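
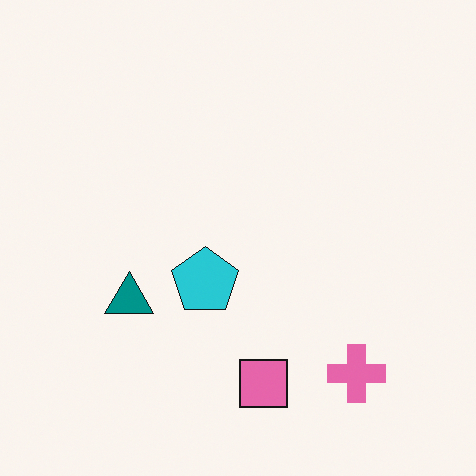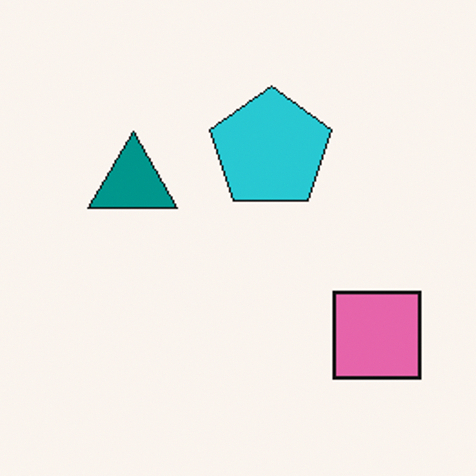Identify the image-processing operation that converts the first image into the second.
This is the original image cropped to a noticeably smaller region and rescaled.

The visible shapes are larger and the field of view is narrower; shapes near the original edges may be partly or wholly outside the frame — a crop-and-rescale.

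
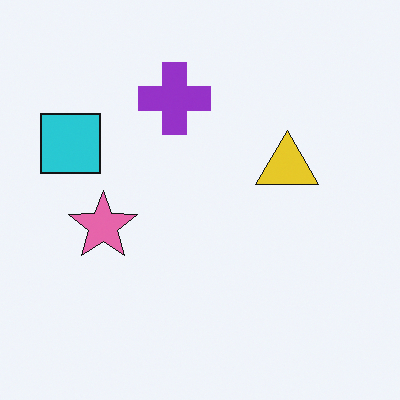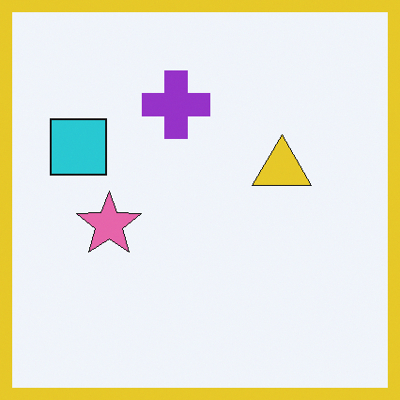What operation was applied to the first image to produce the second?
The second image is the first framed with a yellow border.

A solid yellow frame runs around the edge of the second image, with the content slightly shrunk inside it.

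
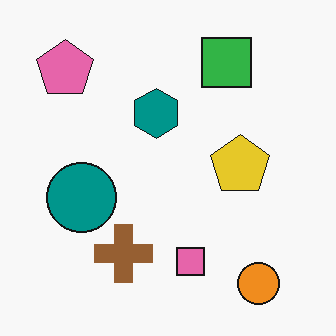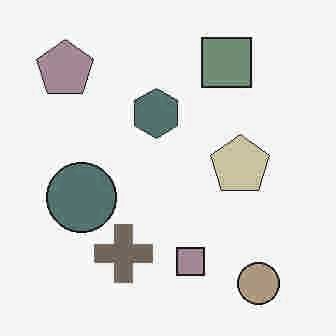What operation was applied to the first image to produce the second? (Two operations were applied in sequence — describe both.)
It was degraded with heavy JPEG compression, then heavily desaturated.

Blocky 8×8 compression artifacts appear around shape edges and the flat background shows ringing — characteristic JPEG degradation. All colors are more muted and greyish — a global saturation change.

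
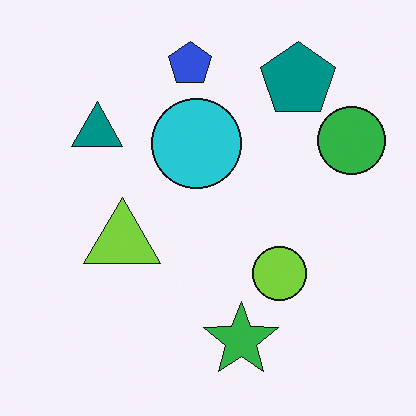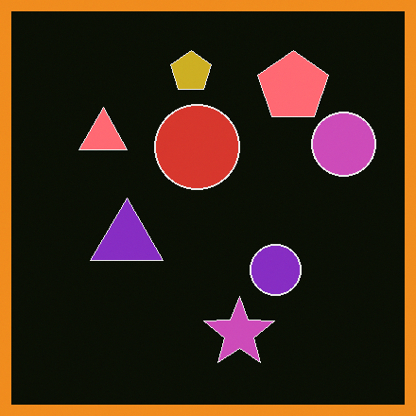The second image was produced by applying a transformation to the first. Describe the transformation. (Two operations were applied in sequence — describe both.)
The transformation is: color-inverted (negative), then framed with a orange border.

The light background has become dark and every shape's color is its complement — a photographic negative. A solid orange frame runs around the edge of the second image, with the content slightly shrunk inside it.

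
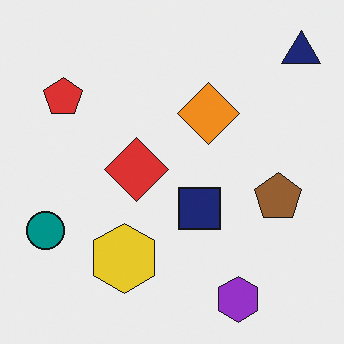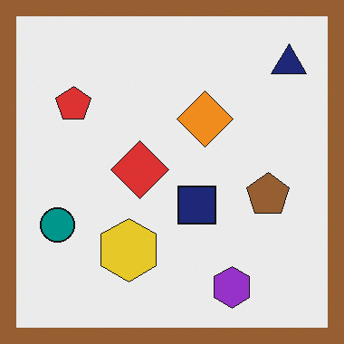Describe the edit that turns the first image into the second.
The transformation is: framed with a brown border.

A solid brown frame runs around the edge of the second image, with the content slightly shrunk inside it.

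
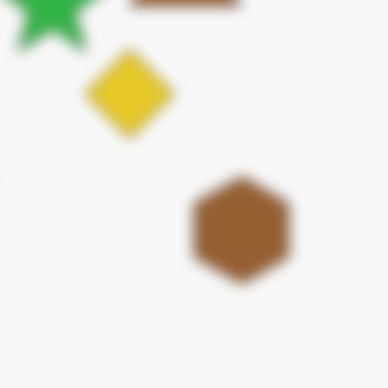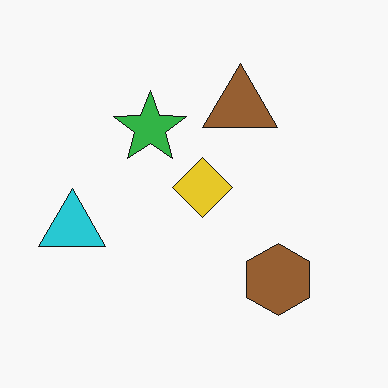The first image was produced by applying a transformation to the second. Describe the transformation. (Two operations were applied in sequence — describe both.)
Moderately blurred, then cropped slightly and scaled back up.

Shape edges and outlines are uniformly softened across the whole image. The visible shapes are larger and the field of view is narrower; shapes near the original edges may be partly or wholly outside the frame — a crop-and-rescale.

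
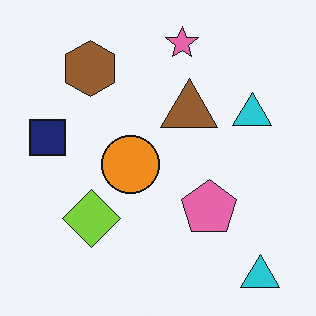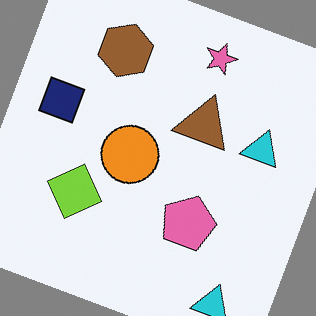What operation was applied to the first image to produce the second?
The image was rotated clockwise by a moderate amount.

Every shape is tilted by the same angle and the image corners show triangular fill wedges — a whole-image rotation by a non-right angle.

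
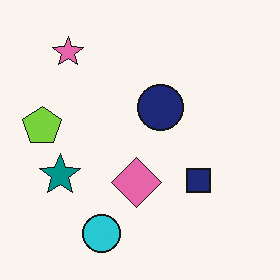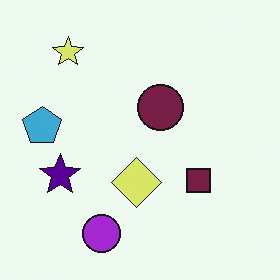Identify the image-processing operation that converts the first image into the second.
Hue-shifted through roughly a third of the color wheel.

Every shape's color has rotated by the same amount around the hue wheel — a uniform hue shift.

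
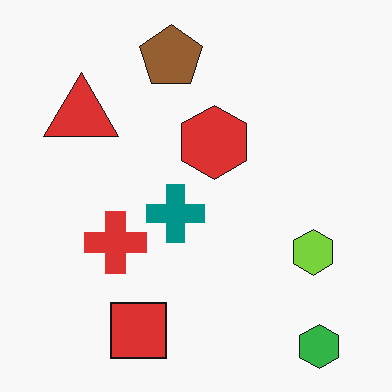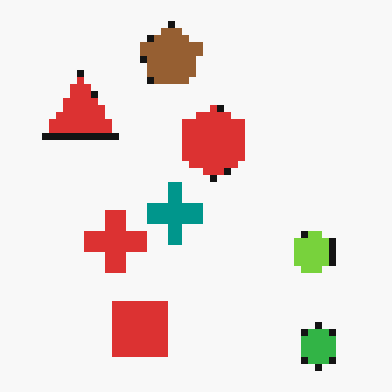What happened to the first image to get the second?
The image was pixelated into visible square blocks.

Shapes are reduced to large square blocks; fine edges and outlines are lost — a downscale-then-upscale (mosaic) effect.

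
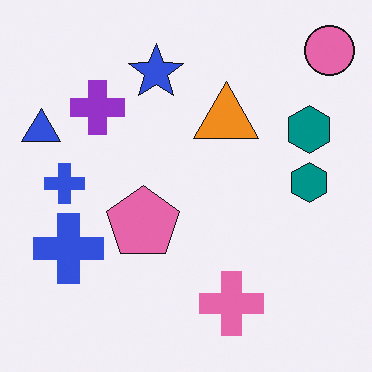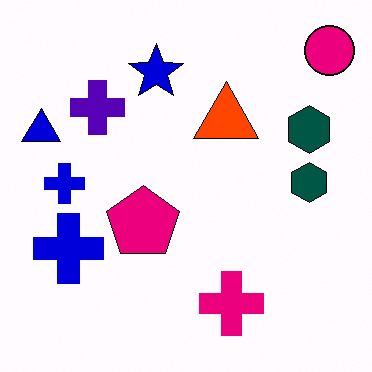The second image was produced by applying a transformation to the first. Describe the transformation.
The transformation is: boosted in contrast.

Tones are pushed away from mid-grey across the whole image — a global contrast change.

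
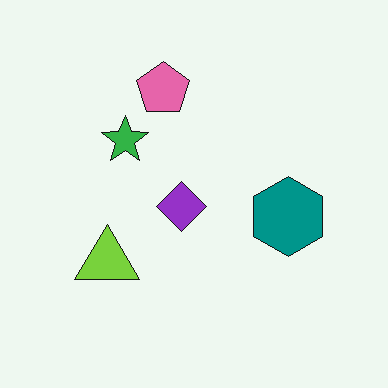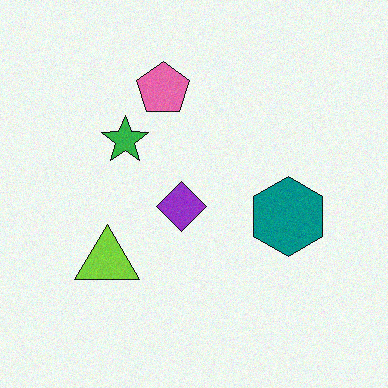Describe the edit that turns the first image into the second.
The transformation is: degraded with a light layer of grain.

Random speckle covers the whole image, including the flat background.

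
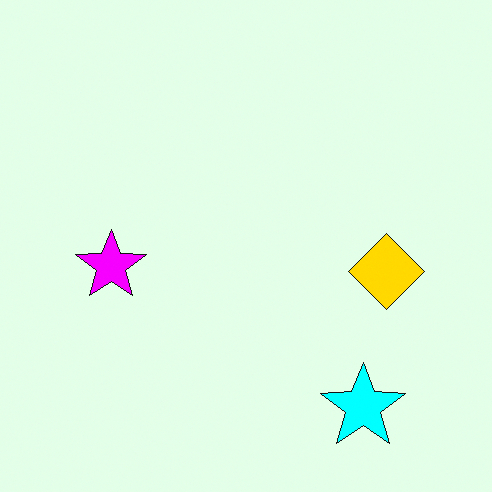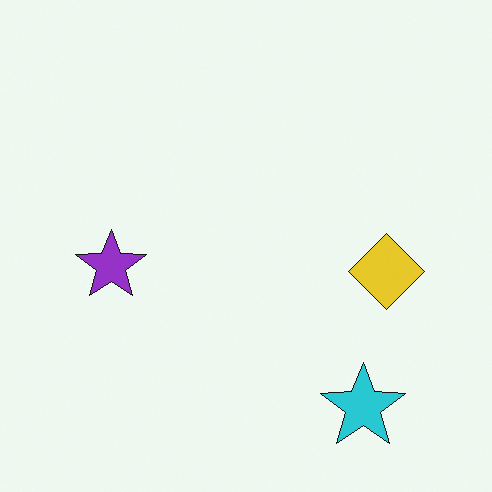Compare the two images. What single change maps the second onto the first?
This is the original image heavily oversaturated.

All colors are more vivid — a global saturation change.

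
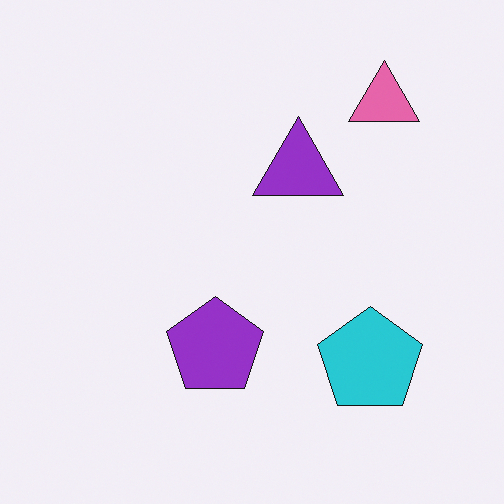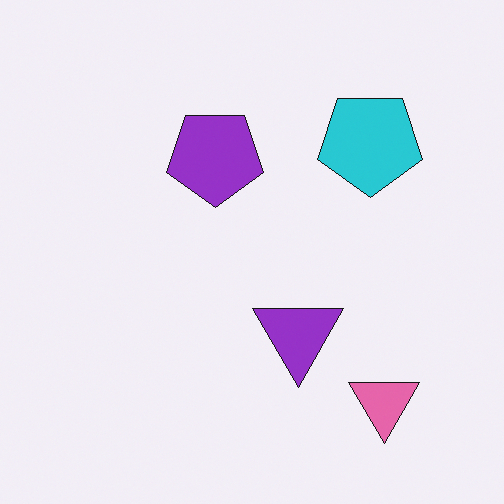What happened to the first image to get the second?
The transformation is: flipped vertically (top ↔ bottom).

The pink triangle is in the top-right of the first image and the bottom-right of the second — shapes on opposite sides of the horizontal midline have swapped in a mirror flip.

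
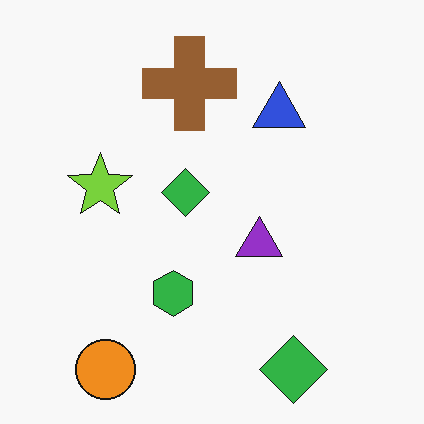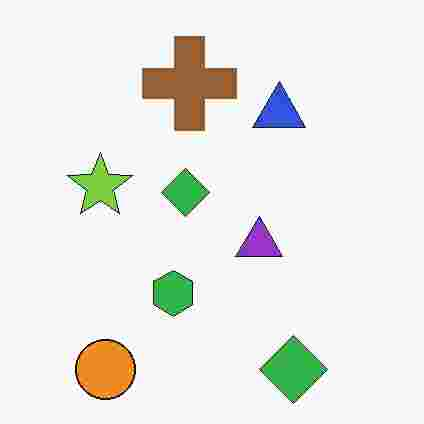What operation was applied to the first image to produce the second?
The image was degraded with heavy JPEG compression.

Blocky 8×8 compression artifacts appear around shape edges and the flat background shows ringing — characteristic JPEG degradation.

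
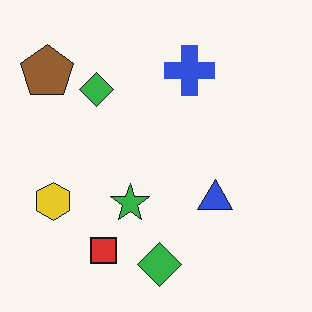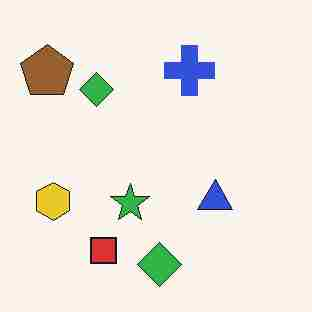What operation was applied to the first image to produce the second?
Heavily JPEG-compressed with obvious blocking artifacts.

Blocky 8×8 compression artifacts appear around shape edges and the flat background shows ringing — characteristic JPEG degradation.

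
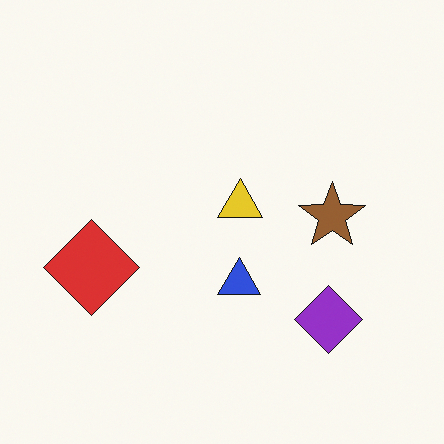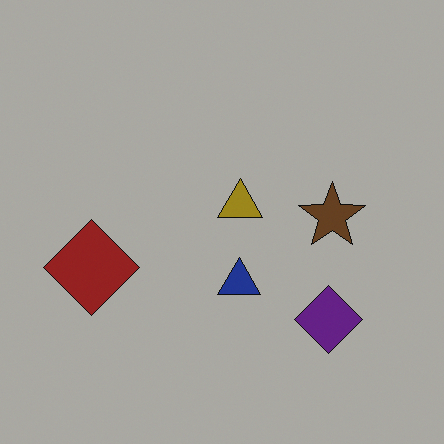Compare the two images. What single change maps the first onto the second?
The second image is the first noticeably darkened.

Every pixel — background and shapes alike — is uniformly darkened.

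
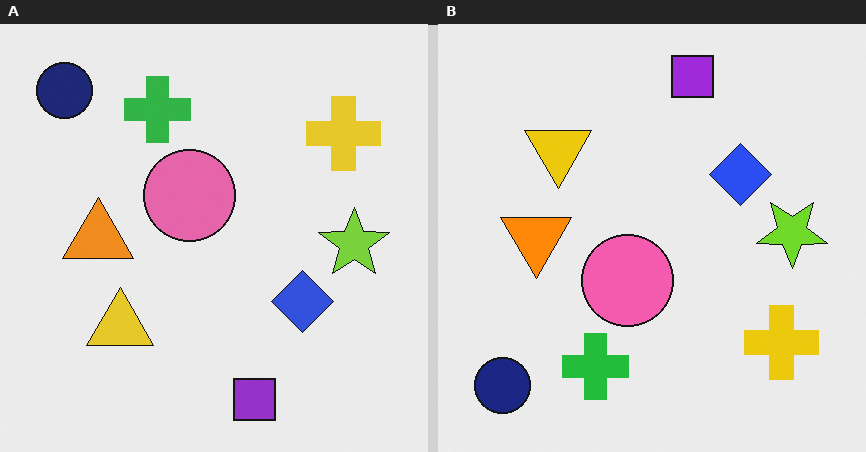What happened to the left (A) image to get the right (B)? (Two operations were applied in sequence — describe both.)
It was slightly oversaturated, then flipped vertically (top ↔ bottom).

All colors are more vivid — a global saturation change. The purple square is in the bottom of the left (A) image and the top of the right (B) — shapes on opposite sides of the horizontal midline have swapped in a mirror flip.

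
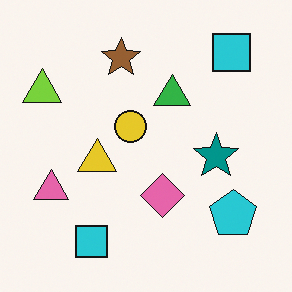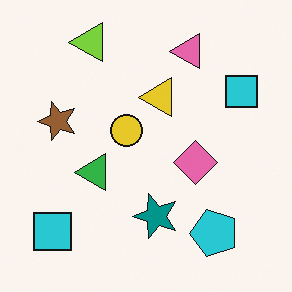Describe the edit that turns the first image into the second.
The image was transposed (reflected across the top-left ↔ bottom-right diagonal).

Shapes have swapped their row and column positions — what was in the top-right is now in the bottom-left — a diagonal reflection.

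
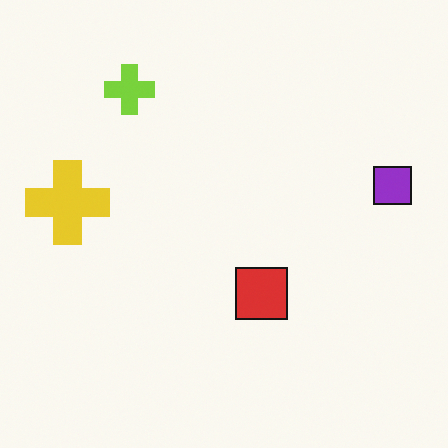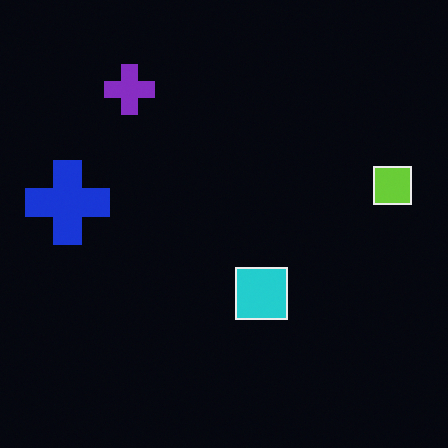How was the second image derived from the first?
It was color-inverted (negative).

The light background has become dark and every shape's color is its complement — a photographic negative.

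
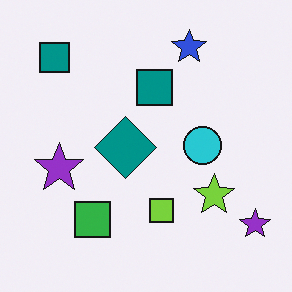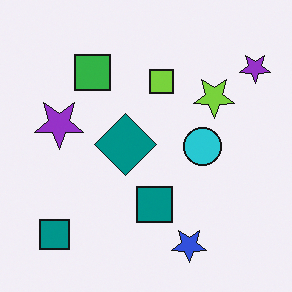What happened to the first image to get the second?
The second image is the first flipped vertically (top ↔ bottom).

The blue star is in the top of the first image and the bottom of the second — shapes on opposite sides of the horizontal midline have swapped in a mirror flip.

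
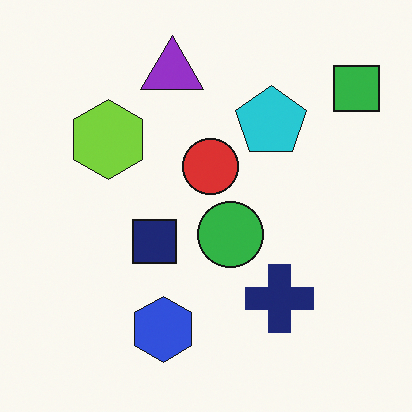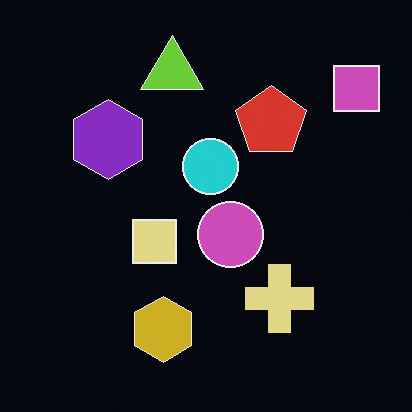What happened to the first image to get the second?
Color-inverted (negative).

The light background has become dark and every shape's color is its complement — a photographic negative.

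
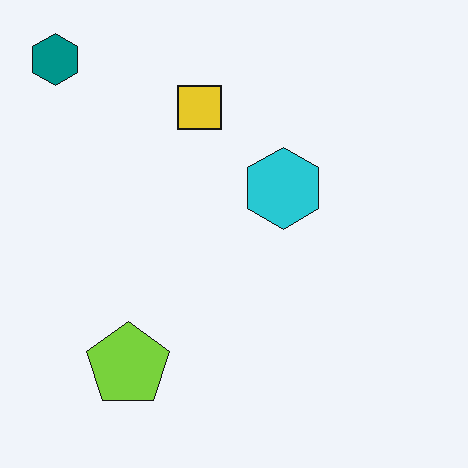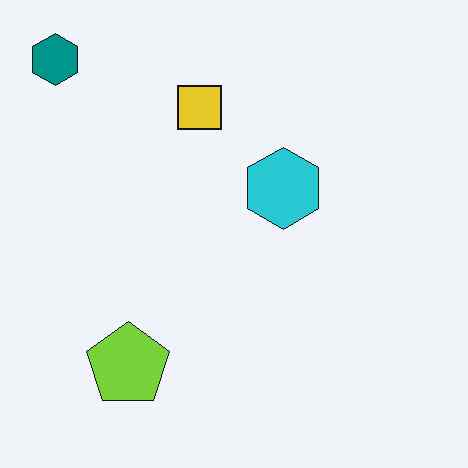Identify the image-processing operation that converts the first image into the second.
Given moderate JPEG compression.

Blocky 8×8 compression artifacts appear around shape edges and the flat background shows ringing — characteristic JPEG degradation.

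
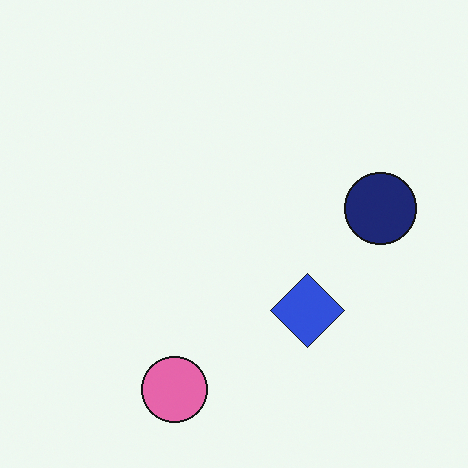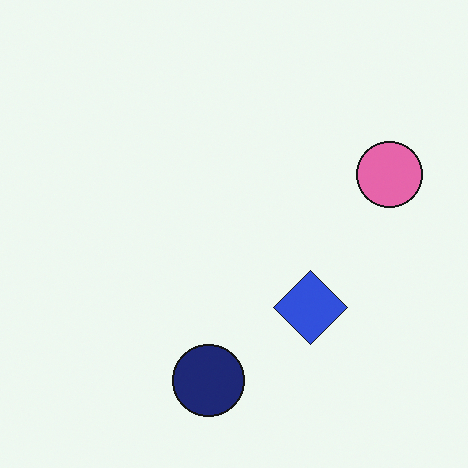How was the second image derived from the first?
It was transposed (reflected across the top-left ↔ bottom-right diagonal).

Shapes have swapped their row and column positions — what was in the top-right is now in the bottom-left — a diagonal reflection.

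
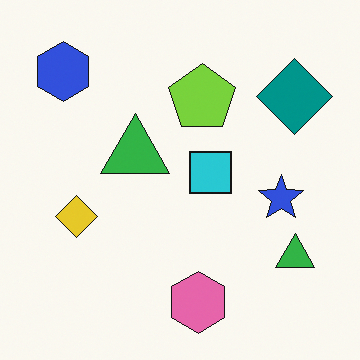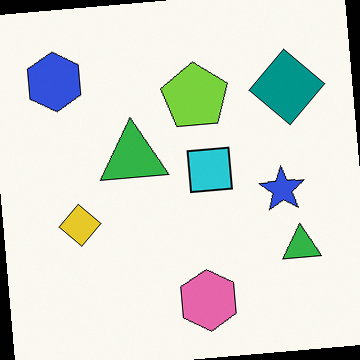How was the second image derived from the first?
The transformation is: rotated counter-clockwise by a few degrees.

Every shape is tilted by the same angle and the image corners show triangular fill wedges — a whole-image rotation by a non-right angle.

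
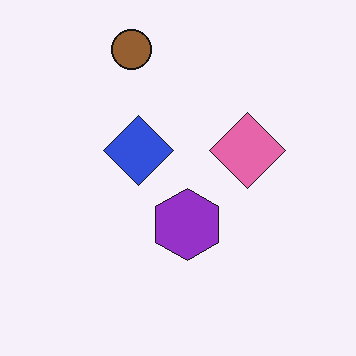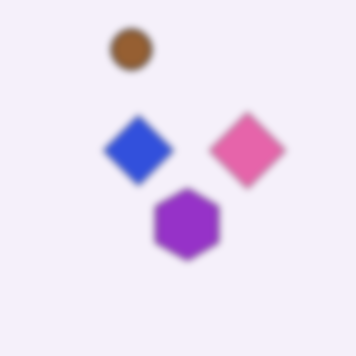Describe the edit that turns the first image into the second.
Noticeably gaussian-blurred.

Shape edges and outlines are uniformly softened across the whole image.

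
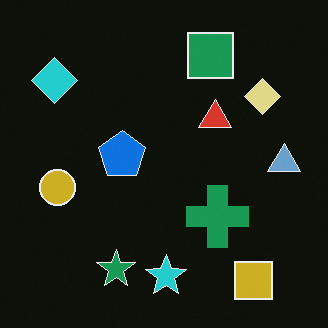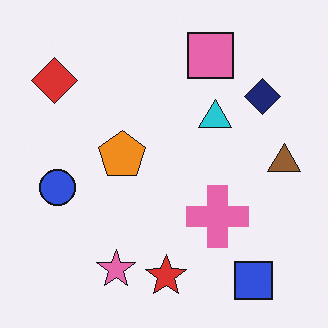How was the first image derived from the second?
The transformation is: color-inverted (negative).

The light background has become dark and every shape's color is its complement — a photographic negative.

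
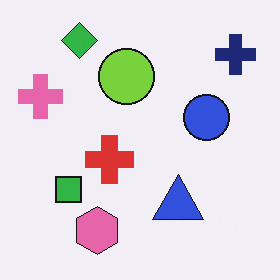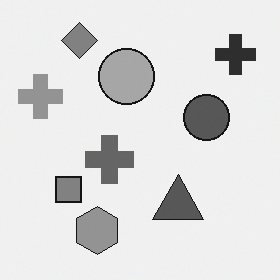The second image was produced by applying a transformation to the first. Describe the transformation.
The image was converted to grayscale.

All color is removed — every shape is now a shade of grey.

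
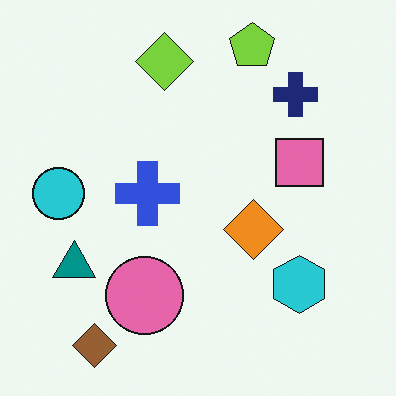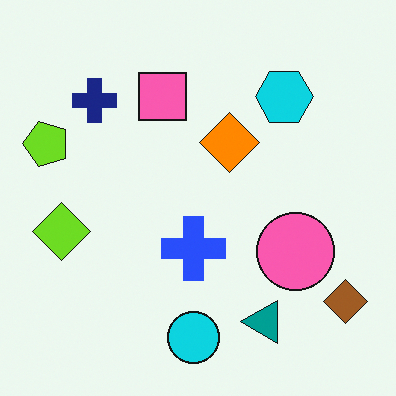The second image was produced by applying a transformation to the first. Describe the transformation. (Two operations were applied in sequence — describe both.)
The image was rotated 90° counter-clockwise, then slightly oversaturated.

The brown diamond sits in the bottom-left of the first image and the bottom-right of the second — consistent with a whole-image 90° counter-clockwise rotation. All colors are more vivid — a global saturation change.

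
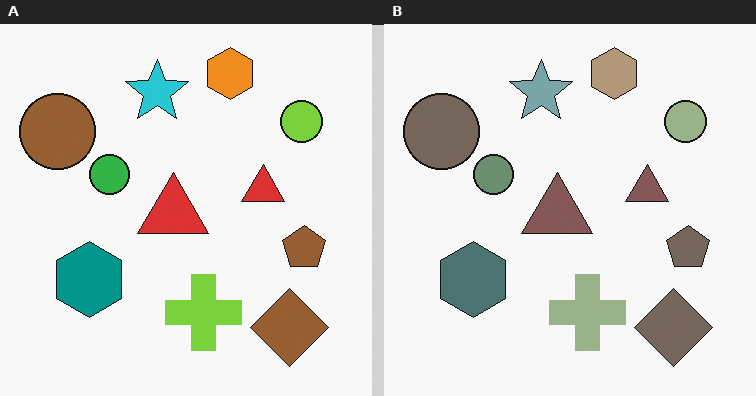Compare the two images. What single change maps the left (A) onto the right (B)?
Heavily desaturated.

All colors are more muted and greyish — a global saturation change.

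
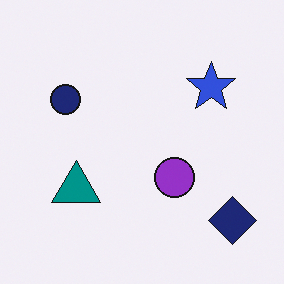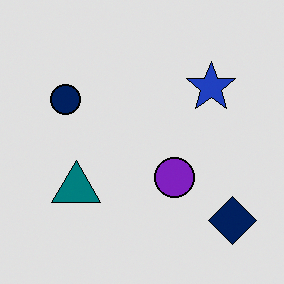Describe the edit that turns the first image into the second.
The transformation is: posterized to a reduced palette.

Each flat color has snapped to a coarser quantized level — most visibly, the near-white background has dropped to a flat grey.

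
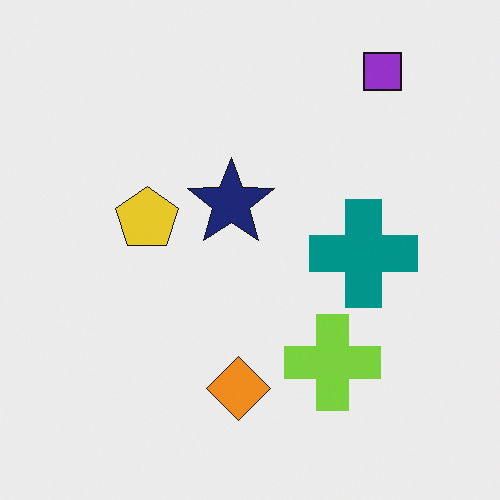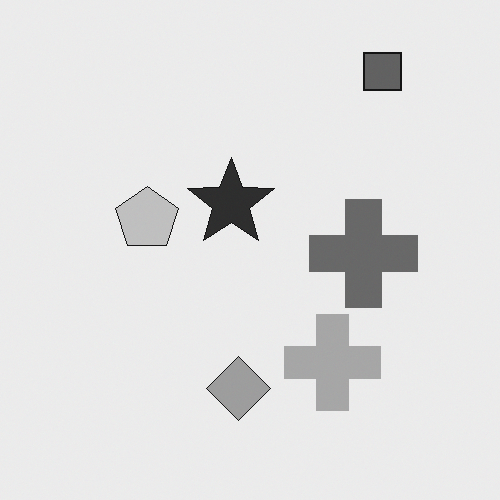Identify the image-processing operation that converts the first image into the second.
The image was converted to grayscale.

All color is removed — every shape is now a shade of grey.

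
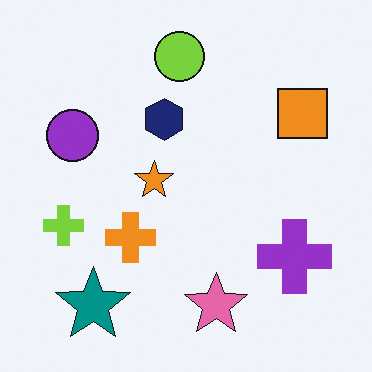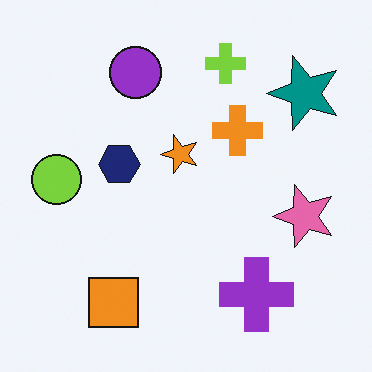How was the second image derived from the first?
This is the original image transposed (reflected across the top-left ↔ bottom-right diagonal).

Shapes have swapped their row and column positions — what was in the top-right is now in the bottom-left — a diagonal reflection.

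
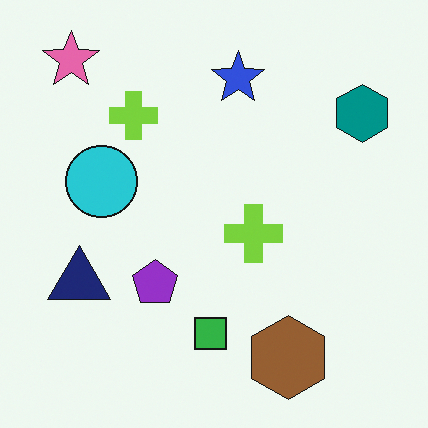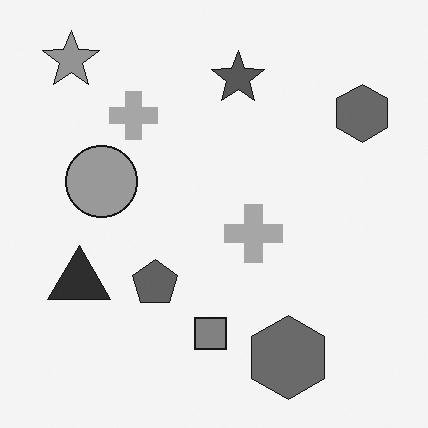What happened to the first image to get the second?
The second image is the first converted to grayscale.

All color is removed — every shape is now a shade of grey.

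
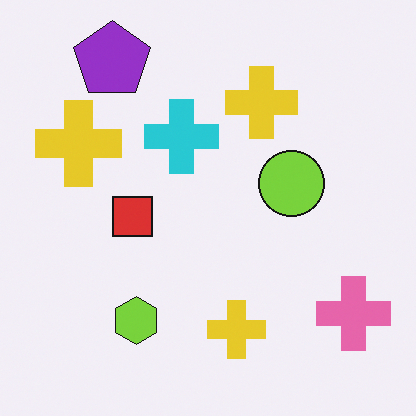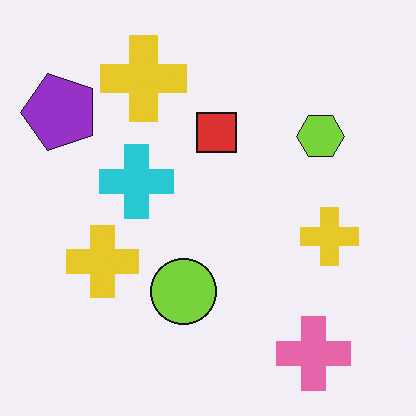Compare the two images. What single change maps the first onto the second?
Transposed (reflected across the top-left ↔ bottom-right diagonal).

Shapes have swapped their row and column positions — what was in the top-right is now in the bottom-left — a diagonal reflection.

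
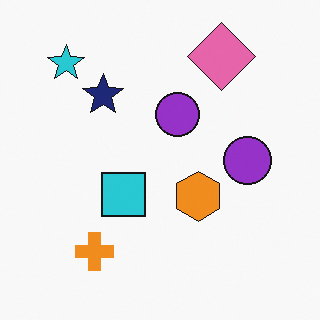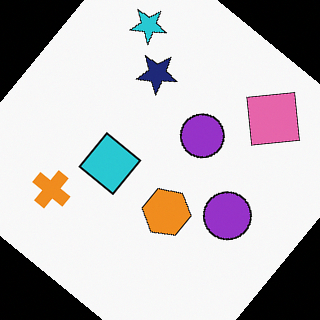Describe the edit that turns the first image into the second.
This is the original image rotated clockwise by a large amount — several tens of degrees.

Every shape is tilted by the same angle and the image corners show triangular fill wedges — a whole-image rotation by a non-right angle.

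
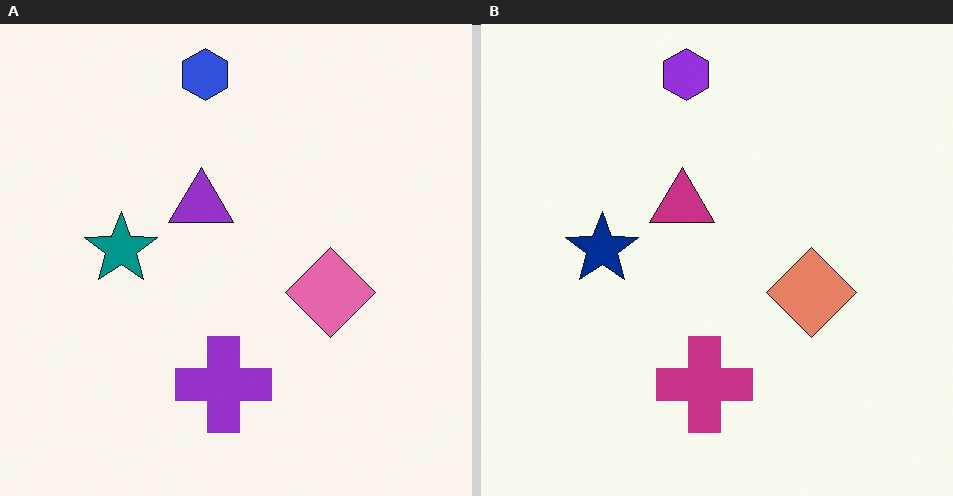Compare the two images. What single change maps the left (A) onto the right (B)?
It was hue-shifted slightly.

Every shape's color has rotated by the same amount around the hue wheel — a uniform hue shift.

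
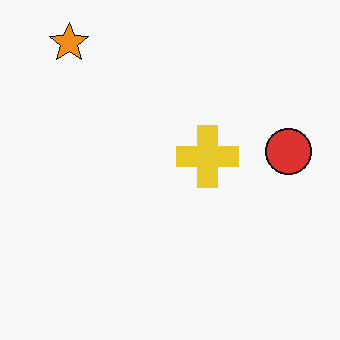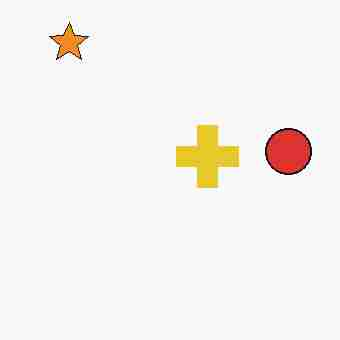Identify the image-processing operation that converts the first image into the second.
Heavily JPEG-compressed with obvious blocking artifacts.

Blocky 8×8 compression artifacts appear around shape edges and the flat background shows ringing — characteristic JPEG degradation.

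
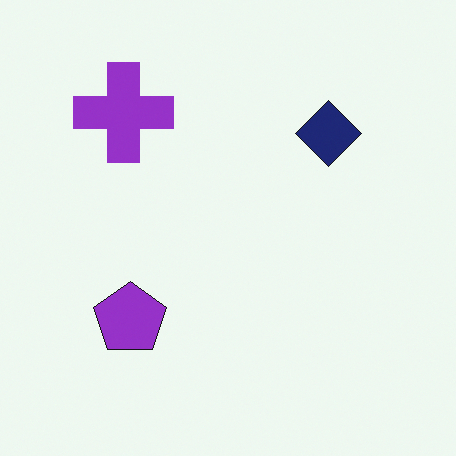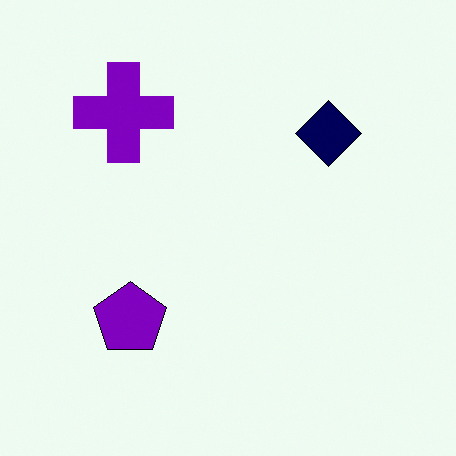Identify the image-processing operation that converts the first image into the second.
It was given slightly increased contrast.

Tones are pushed away from mid-grey across the whole image — a global contrast change.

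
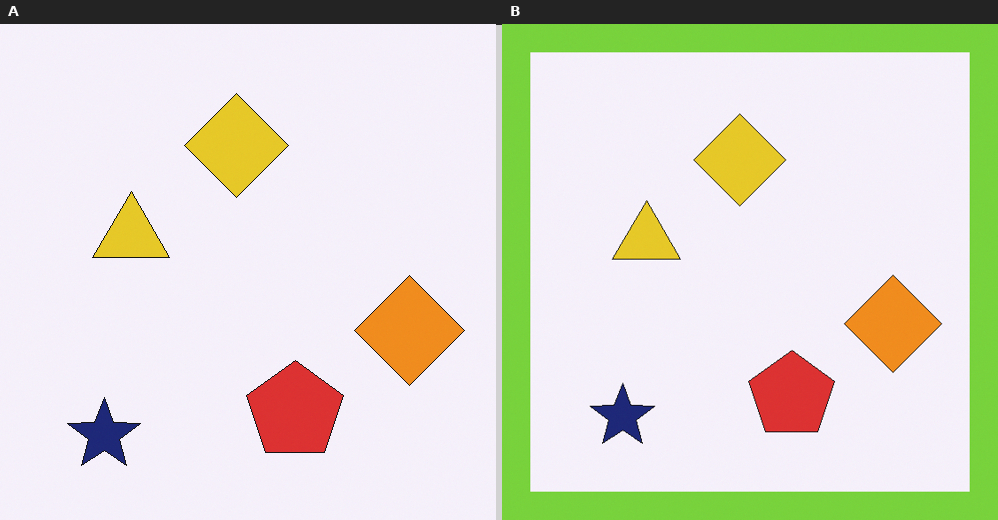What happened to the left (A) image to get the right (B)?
The image was framed with a lime border.

A solid lime frame runs around the edge of the right (B) image, with the content slightly shrunk inside it.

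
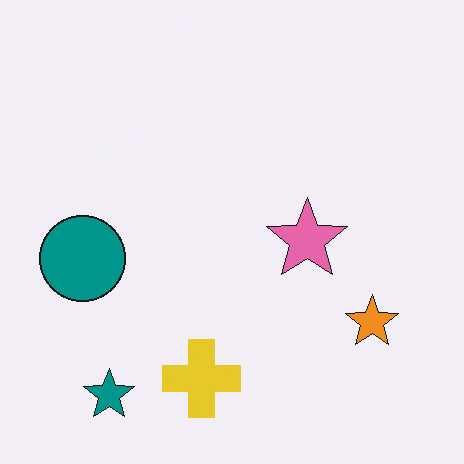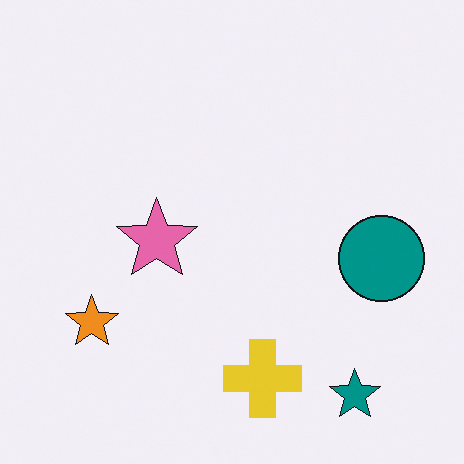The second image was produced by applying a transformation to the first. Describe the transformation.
The second image is the first flipped horizontally (left ↔ right).

The teal circle is in the left of the first image and the right of the second — shapes on opposite sides of the vertical midline have swapped in a mirror flip.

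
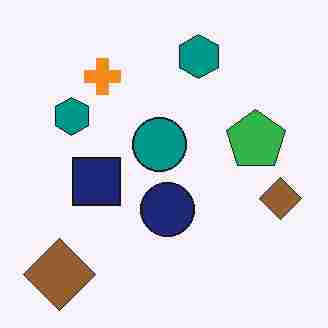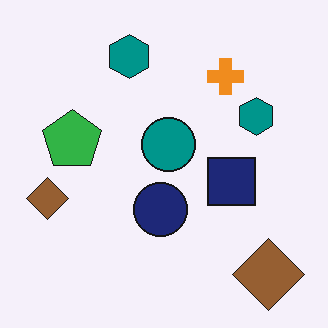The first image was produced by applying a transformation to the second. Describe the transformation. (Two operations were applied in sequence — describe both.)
Flipped horizontally (left ↔ right), then degraded with heavy JPEG compression.

The green pentagon is in the left of the second image and the right of the first — shapes on opposite sides of the vertical midline have swapped in a mirror flip. Blocky 8×8 compression artifacts appear around shape edges and the flat background shows ringing — characteristic JPEG degradation.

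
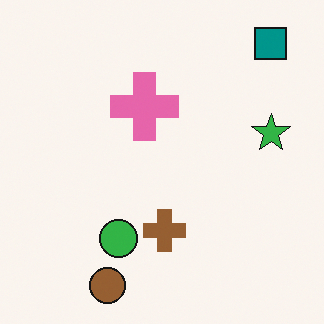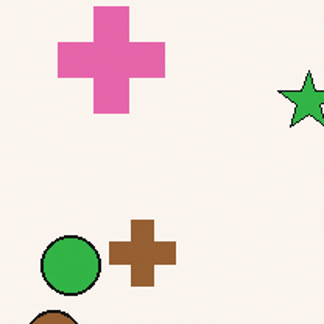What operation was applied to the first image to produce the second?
The second image is the first cropped to a modestly smaller region and rescaled.

The visible shapes are larger and the field of view is narrower; shapes near the original edges may be partly or wholly outside the frame — a crop-and-rescale.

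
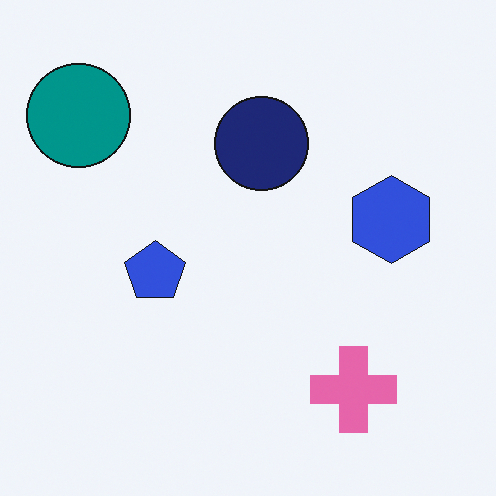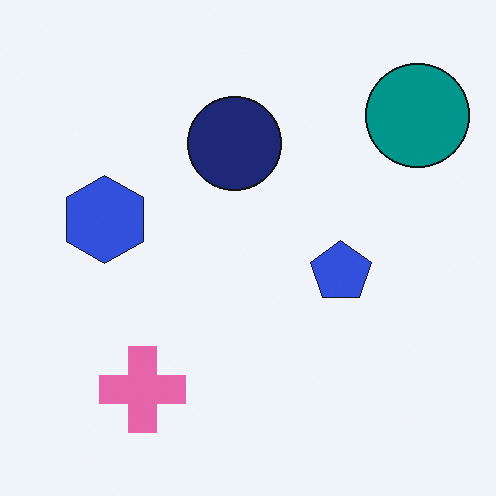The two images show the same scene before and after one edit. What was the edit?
The transformation is: flipped horizontally (left ↔ right).

The teal circle is in the top-left of the first image and the top-right of the second — shapes on opposite sides of the vertical midline have swapped in a mirror flip.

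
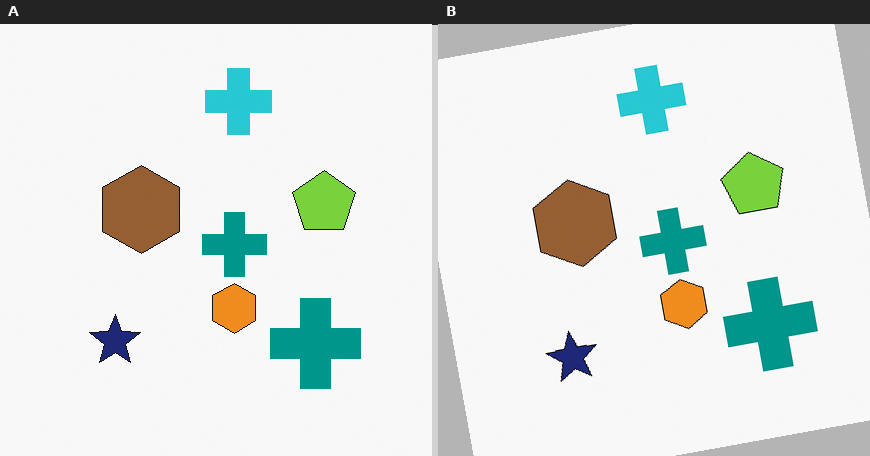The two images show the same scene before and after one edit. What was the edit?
The image was rotated counter-clockwise by a few degrees.

Every shape is tilted by the same angle and the image corners show triangular fill wedges — a whole-image rotation by a non-right angle.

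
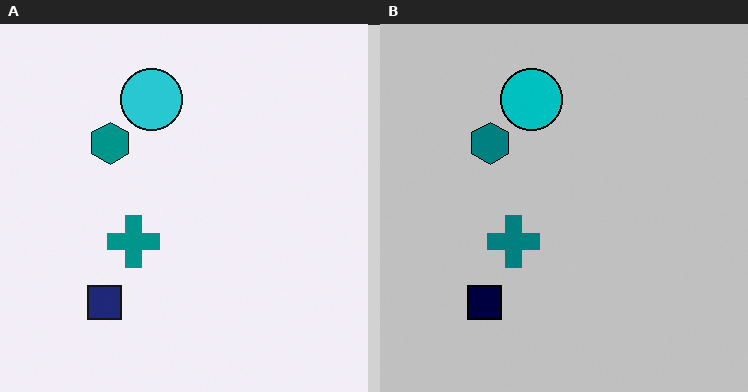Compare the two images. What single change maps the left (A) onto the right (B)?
It was aggressively posterized.

Each flat color has snapped to a coarser quantized level — most visibly, the near-white background has dropped to a flat grey.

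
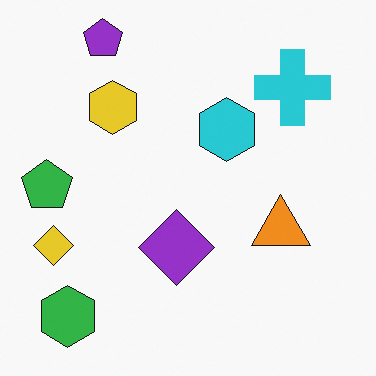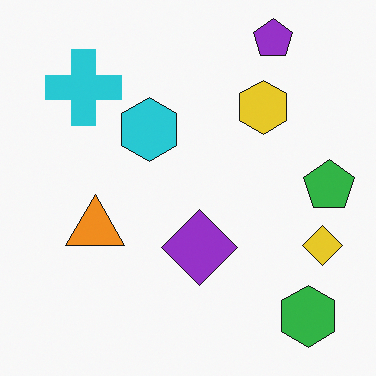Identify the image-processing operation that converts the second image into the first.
This is the original image flipped horizontally (left ↔ right).

The green pentagon is in the right of the second image and the left of the first — shapes on opposite sides of the vertical midline have swapped in a mirror flip.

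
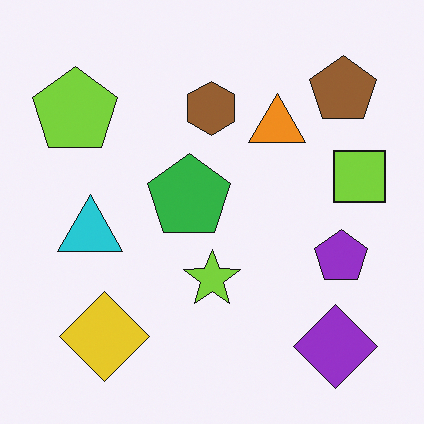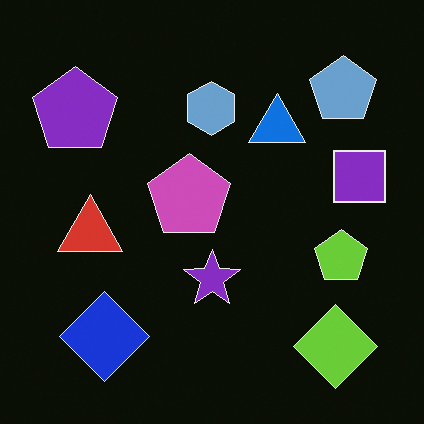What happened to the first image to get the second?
The second image is the first color-inverted (negative).

The light background has become dark and every shape's color is its complement — a photographic negative.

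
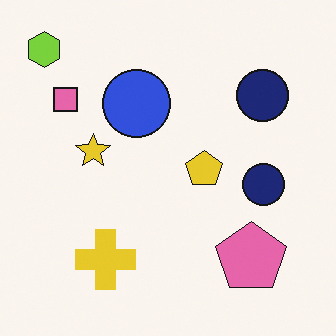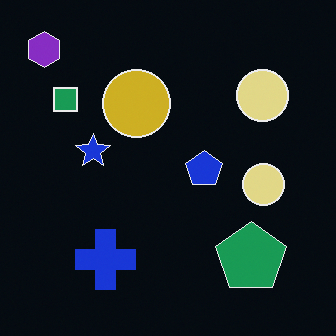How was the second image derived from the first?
It was color-inverted (negative).

The light background has become dark and every shape's color is its complement — a photographic negative.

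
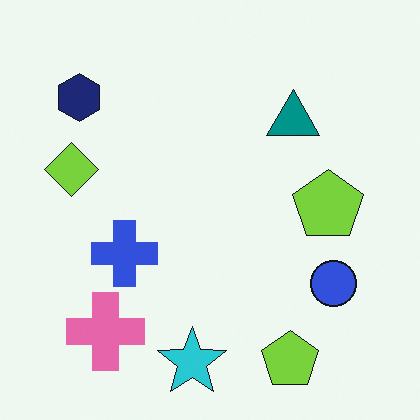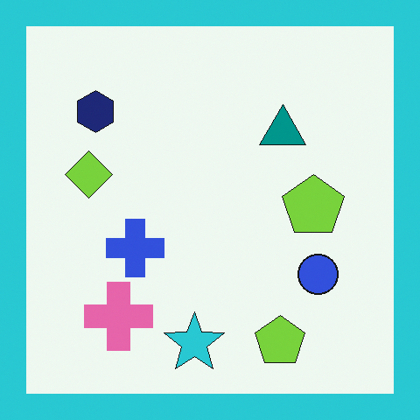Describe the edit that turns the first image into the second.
This is the original image framed with a cyan border.

A solid cyan frame runs around the edge of the second image, with the content slightly shrunk inside it.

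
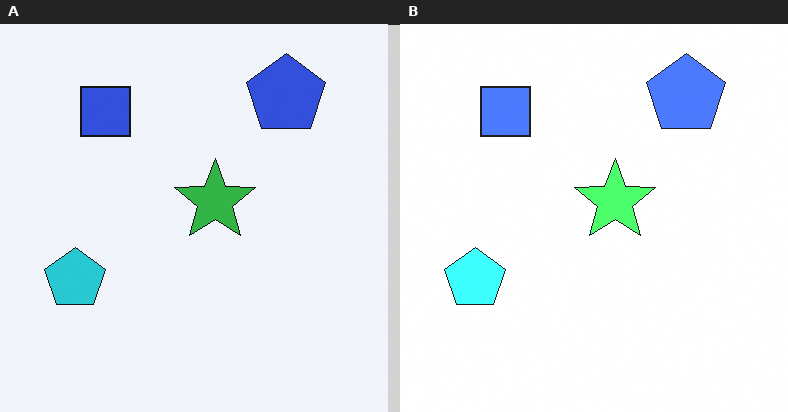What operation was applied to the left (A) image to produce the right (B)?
Noticeably brightened.

Every pixel — background and shapes alike — is uniformly brightened.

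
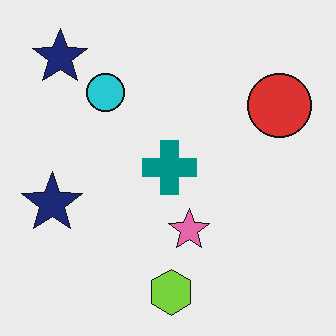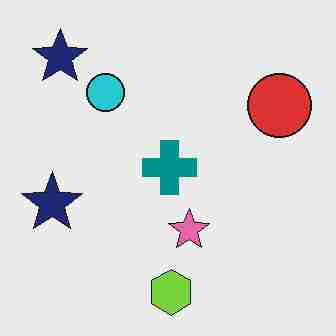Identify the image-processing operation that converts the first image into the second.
This is the original image heavily JPEG-compressed with obvious blocking artifacts.

Blocky 8×8 compression artifacts appear around shape edges and the flat background shows ringing — characteristic JPEG degradation.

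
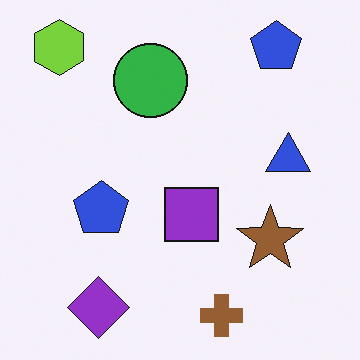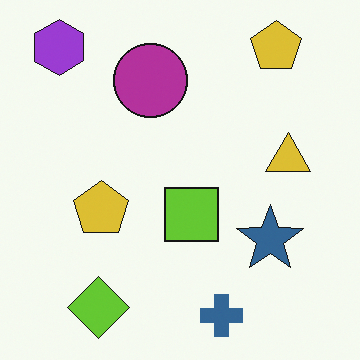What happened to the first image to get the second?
The transformation is: hue-shifted by a large amount.

Every shape's color has rotated by the same amount around the hue wheel — a uniform hue shift.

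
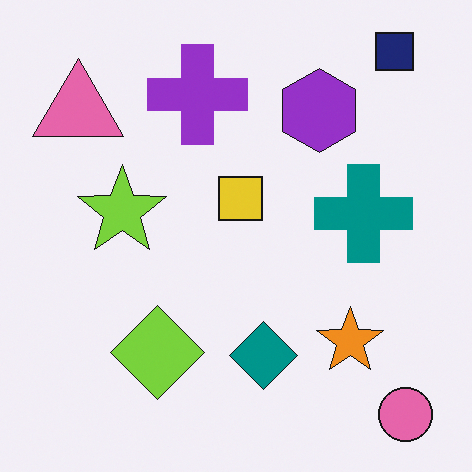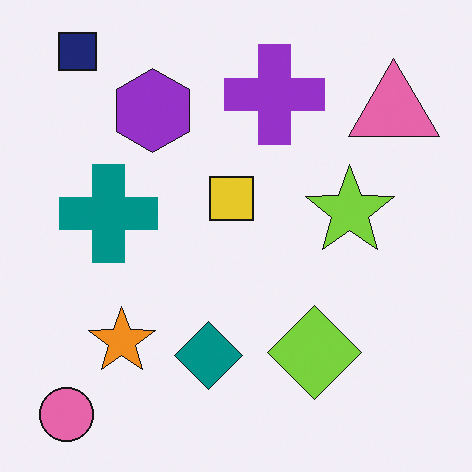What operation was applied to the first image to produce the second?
The second image is the first flipped horizontally (left ↔ right).

The pink circle is in the bottom-right of the first image and the bottom-left of the second — shapes on opposite sides of the vertical midline have swapped in a mirror flip.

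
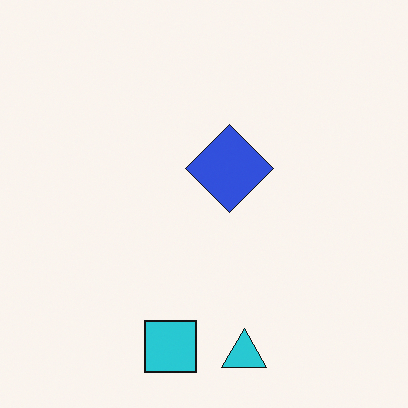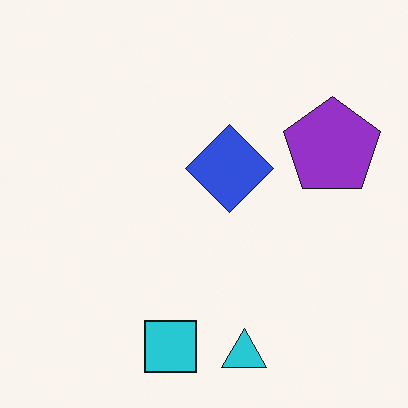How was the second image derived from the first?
It was overlaid with an additional purple pentagon.

A purple pentagon appears in the second image that is absent from the first.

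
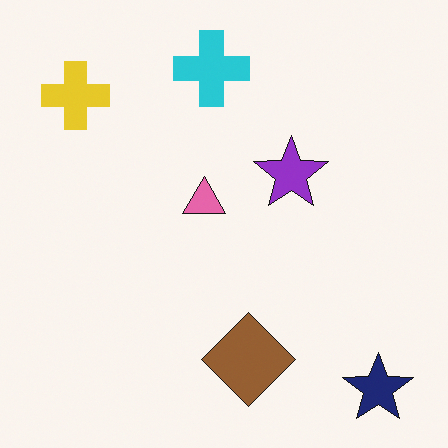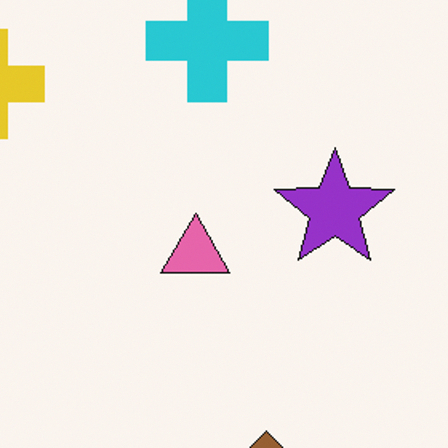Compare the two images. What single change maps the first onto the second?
The second image is the first cropped slightly and scaled back up.

The visible shapes are larger and the field of view is narrower; shapes near the original edges may be partly or wholly outside the frame — a crop-and-rescale.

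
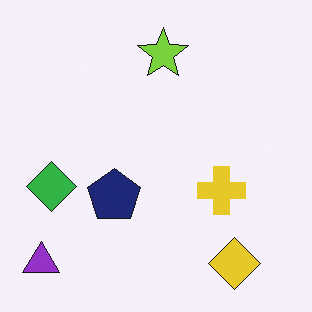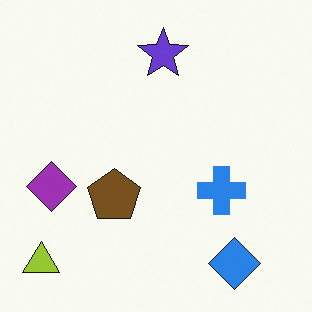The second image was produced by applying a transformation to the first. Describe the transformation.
It was hue-shifted by a large amount.

Every shape's color has rotated by the same amount around the hue wheel — a uniform hue shift.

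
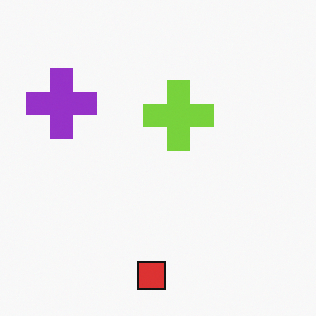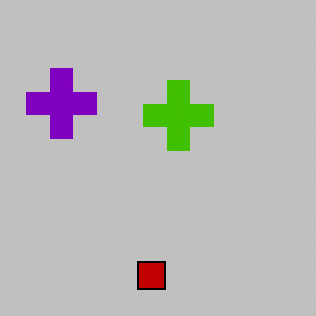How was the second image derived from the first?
Aggressively posterized.

Each flat color has snapped to a coarser quantized level — most visibly, the near-white background has dropped to a flat grey.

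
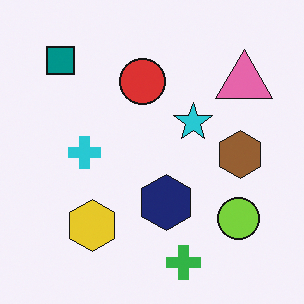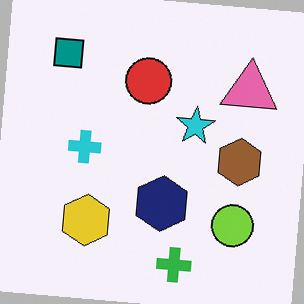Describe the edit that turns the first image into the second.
It was rotated clockwise by a few degrees.

Every shape is tilted by the same angle and the image corners show triangular fill wedges — a whole-image rotation by a non-right angle.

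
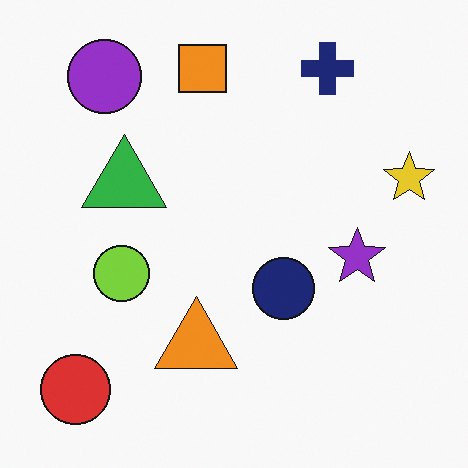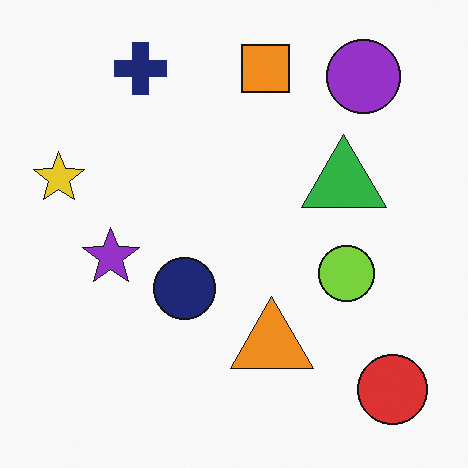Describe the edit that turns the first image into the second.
The transformation is: flipped horizontally (left ↔ right).

The yellow star is in the right of the first image and the left of the second — shapes on opposite sides of the vertical midline have swapped in a mirror flip.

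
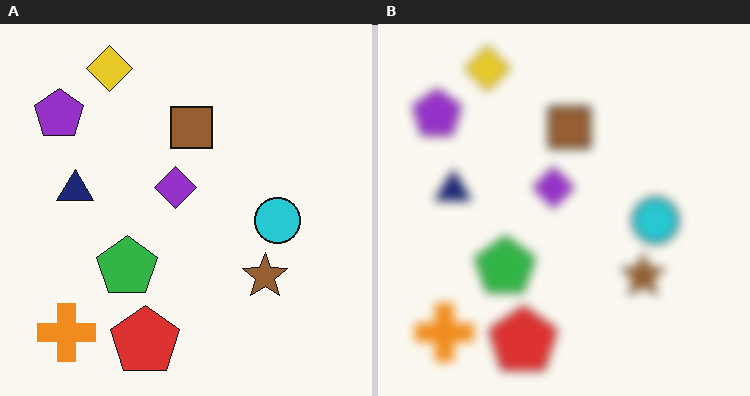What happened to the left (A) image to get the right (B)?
The image was heavily blurred.

Shape edges and outlines are uniformly softened across the whole image.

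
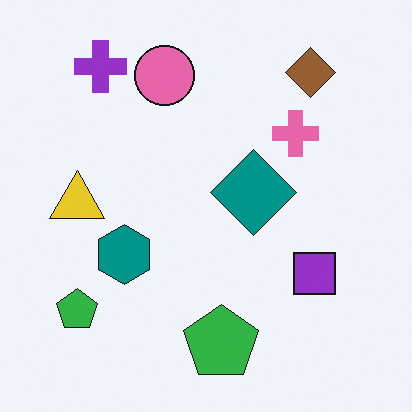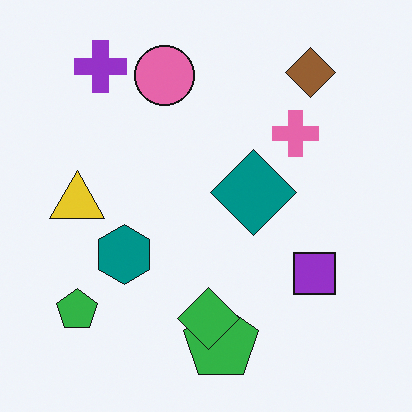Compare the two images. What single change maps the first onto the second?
It was overlaid with an additional green diamond.

A green diamond appears in the second image that is absent from the first.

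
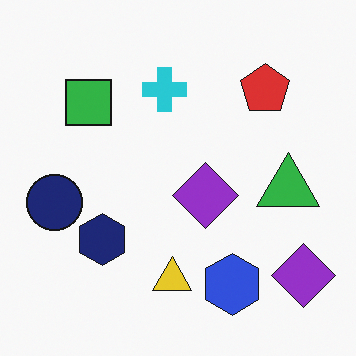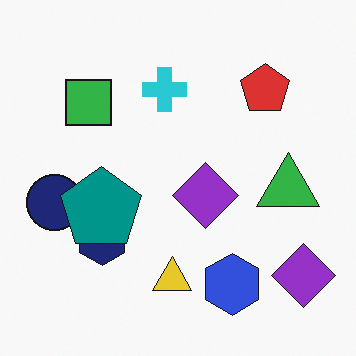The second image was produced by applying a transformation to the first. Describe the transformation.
It was overlaid with an additional teal pentagon.

A teal pentagon appears in the second image that is absent from the first.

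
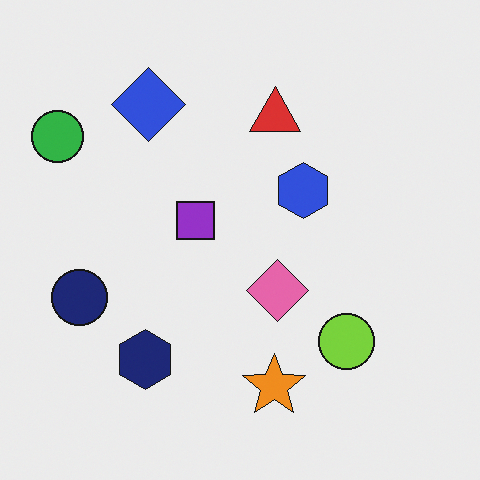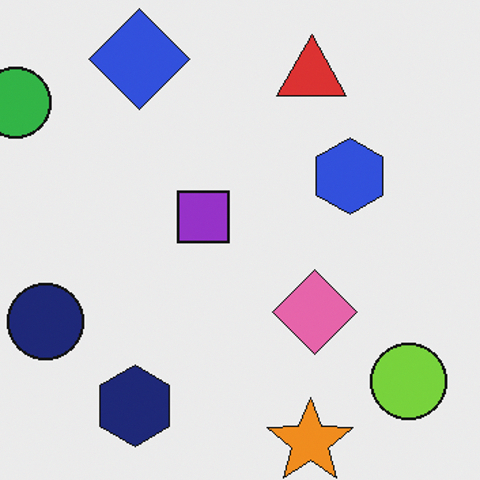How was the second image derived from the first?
The second image is the first cropped slightly and scaled back up.

The visible shapes are larger and the field of view is narrower; shapes near the original edges may be partly or wholly outside the frame — a crop-and-rescale.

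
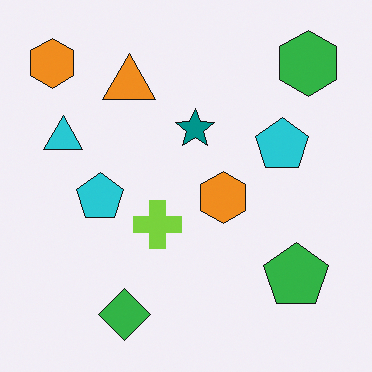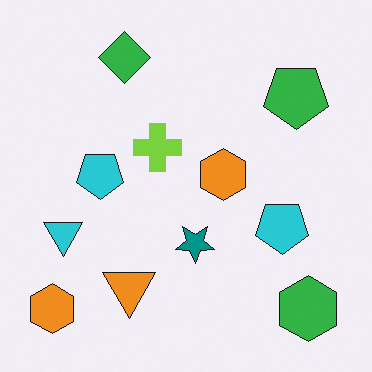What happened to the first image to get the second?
The transformation is: flipped vertically (top ↔ bottom).

The green diamond is in the bottom of the first image and the top of the second — shapes on opposite sides of the horizontal midline have swapped in a mirror flip.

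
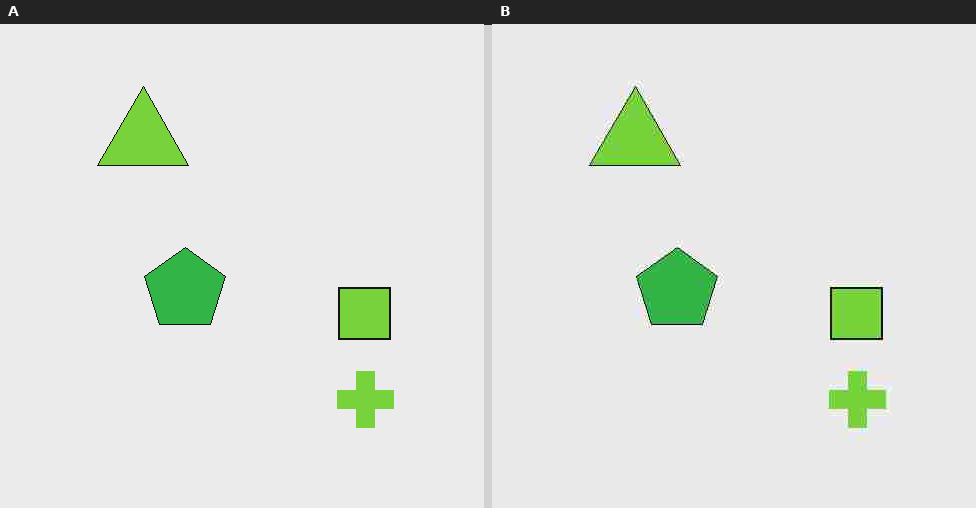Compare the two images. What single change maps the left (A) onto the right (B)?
The right (B) image is the left (A) heavily JPEG-compressed with obvious blocking artifacts.

Blocky 8×8 compression artifacts appear around shape edges and the flat background shows ringing — characteristic JPEG degradation.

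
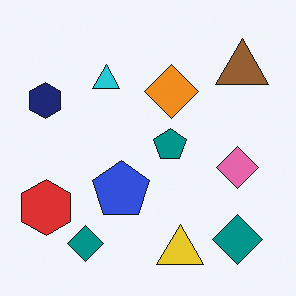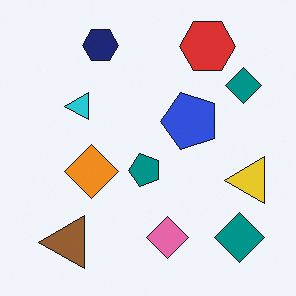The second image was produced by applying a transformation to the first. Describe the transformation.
It was transposed (reflected across the top-left ↔ bottom-right diagonal).

Shapes have swapped their row and column positions — what was in the top-right is now in the bottom-left — a diagonal reflection.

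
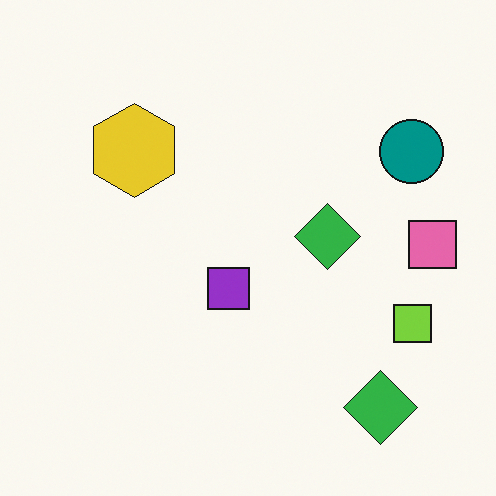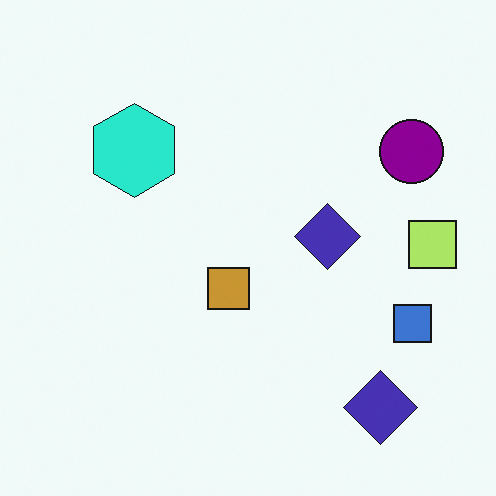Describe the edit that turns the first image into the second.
The second image is the first hue-shifted by a moderate amount.

Every shape's color has rotated by the same amount around the hue wheel — a uniform hue shift.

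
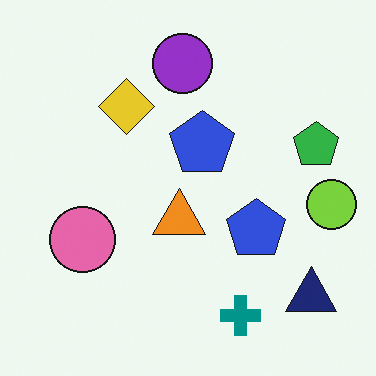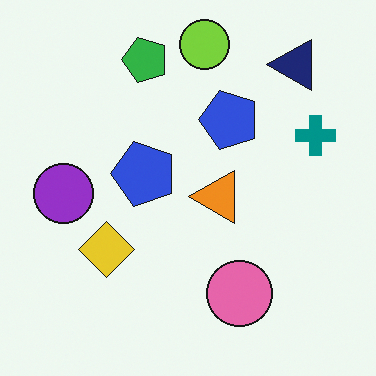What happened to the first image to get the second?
The transformation is: rotated 90° counter-clockwise.

The navy triangle sits in the bottom-right of the first image and the top-right of the second — consistent with a whole-image 90° counter-clockwise rotation.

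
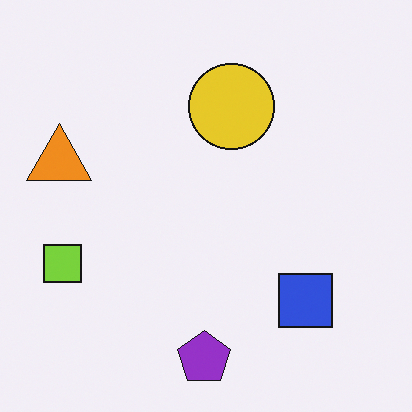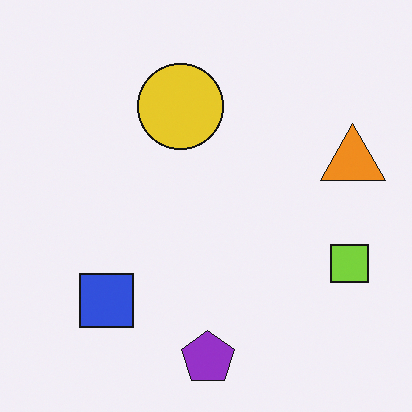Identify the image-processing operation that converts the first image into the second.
It was flipped horizontally (left ↔ right).

The orange triangle is in the left of the first image and the right of the second — shapes on opposite sides of the vertical midline have swapped in a mirror flip.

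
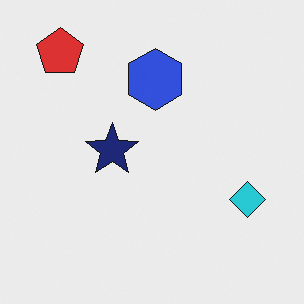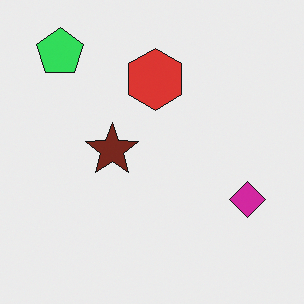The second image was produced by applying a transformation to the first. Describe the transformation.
It was hue-shifted by a moderate amount.

Every shape's color has rotated by the same amount around the hue wheel — a uniform hue shift.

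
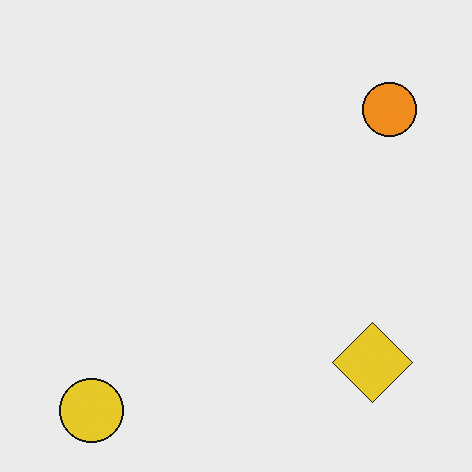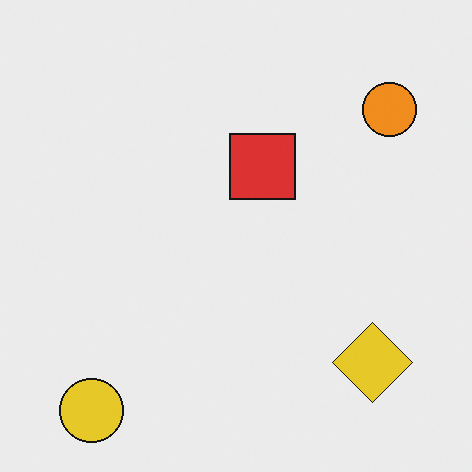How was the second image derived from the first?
The second image is the first overlaid with an additional red square.

A red square appears in the second image that is absent from the first.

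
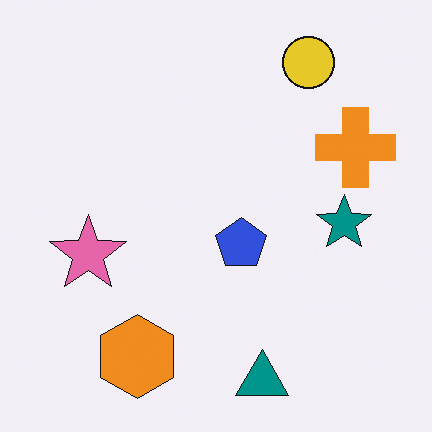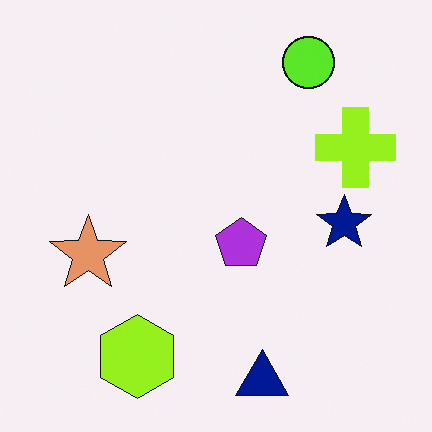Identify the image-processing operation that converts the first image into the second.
This is the original image hue-shifted slightly.

Every shape's color has rotated by the same amount around the hue wheel — a uniform hue shift.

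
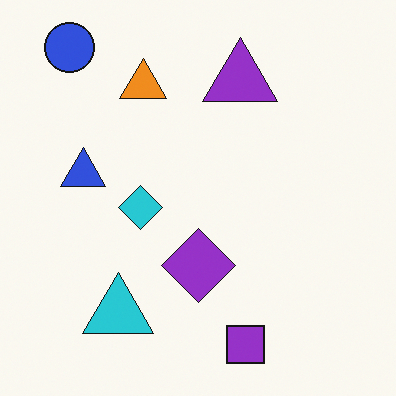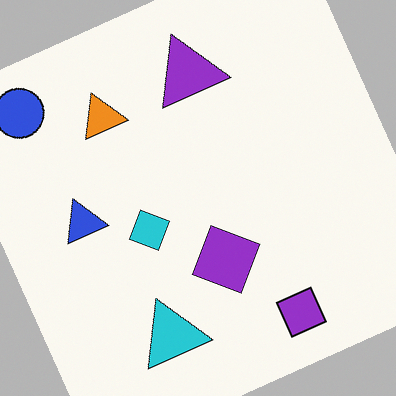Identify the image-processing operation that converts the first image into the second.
The image was rotated counter-clockwise by a moderate amount.

Every shape is tilted by the same angle and the image corners show triangular fill wedges — a whole-image rotation by a non-right angle.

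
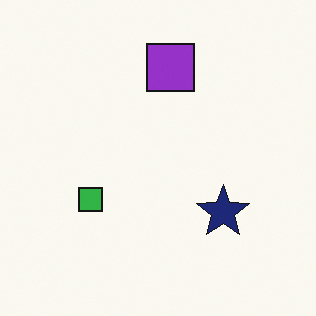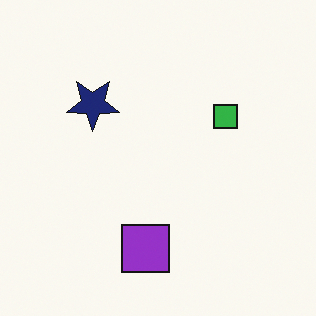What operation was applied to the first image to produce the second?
The second image is the first rotated 180°.

The purple square sits in the top of the first image and the bottom of the second — consistent with a whole-image 180° rotation.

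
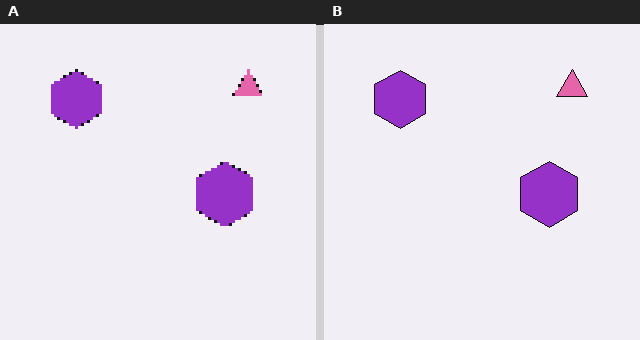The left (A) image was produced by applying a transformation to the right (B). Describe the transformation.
This is the original image mildly pixelated.

Shapes are reduced to large square blocks; fine edges and outlines are lost — a downscale-then-upscale (mosaic) effect.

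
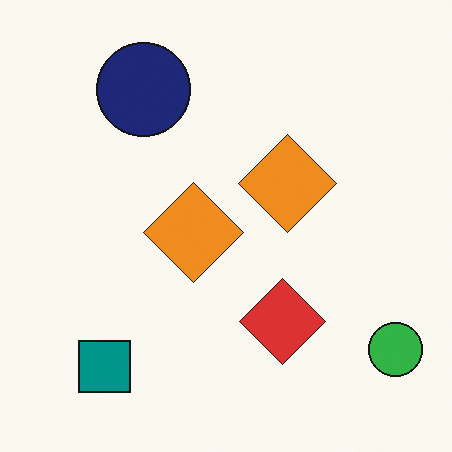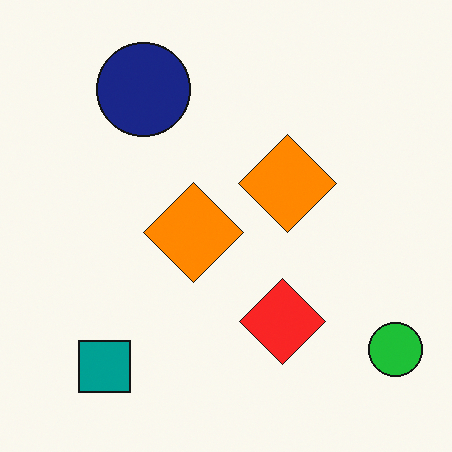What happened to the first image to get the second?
It was slightly oversaturated.

All colors are more vivid — a global saturation change.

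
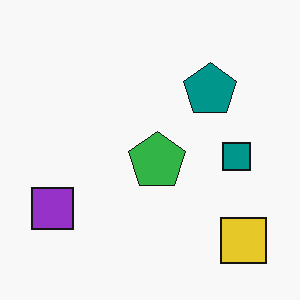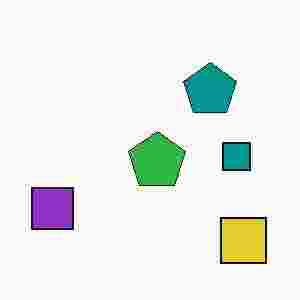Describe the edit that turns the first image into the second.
Degraded with heavy JPEG compression.

Blocky 8×8 compression artifacts appear around shape edges and the flat background shows ringing — characteristic JPEG degradation.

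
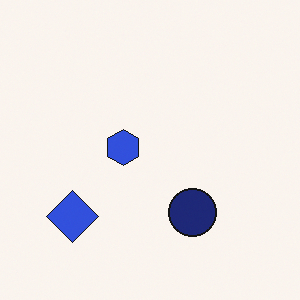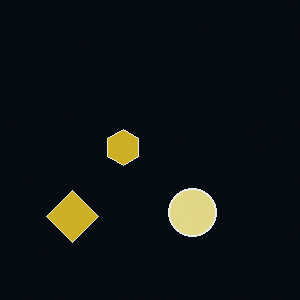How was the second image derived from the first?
The transformation is: color-inverted (negative).

The light background has become dark and every shape's color is its complement — a photographic negative.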